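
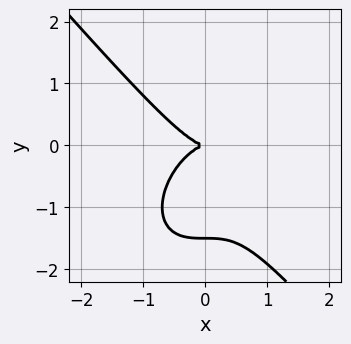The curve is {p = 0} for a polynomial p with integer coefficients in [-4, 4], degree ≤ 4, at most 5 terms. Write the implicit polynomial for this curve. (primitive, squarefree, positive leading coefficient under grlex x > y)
(a) Degree: the shape is more complex than any degree-2 curve, so deg p = 3.
(b) From the axis intercepts and sections: it meets the x-axis at x = 0 (among the integer gridlines); it meets the y-axis at y = 0 (among the integer gridlines).
(c) Fitting integer coefficients to these (and the overall shape) gives p.

3*x^3 + 2*y^3 + 3*y^2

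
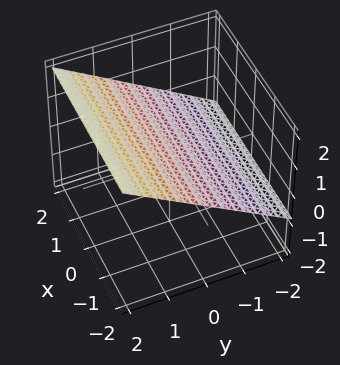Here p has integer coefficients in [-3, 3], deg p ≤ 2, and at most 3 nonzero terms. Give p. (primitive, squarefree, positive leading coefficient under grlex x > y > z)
(a) The degree is 1 — the surface is flat (a plane).
(b) Observable constraints: it meets the y-axis at y = -1 (among the integer gridlines); it misses every integer gridline on the x-axis.
(c) Together with the visible shape, these determine p as stated.

2*y - 3*z + 2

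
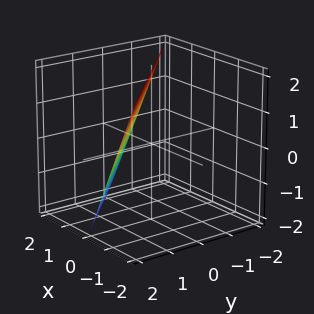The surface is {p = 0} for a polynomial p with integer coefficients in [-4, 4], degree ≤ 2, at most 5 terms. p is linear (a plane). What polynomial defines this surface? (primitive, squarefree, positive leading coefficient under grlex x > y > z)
First, deg p = 1. Every cross-section is a straight line — this is a plane.
Next, reading off the gridlines: one y-axis crossing is at y = 1; it crosses the z-axis at the gridline z = 2; one x-axis crossing is at x = 1.
Finally, together with the visible shape, these determine p as stated.

2*x + 2*y + z - 2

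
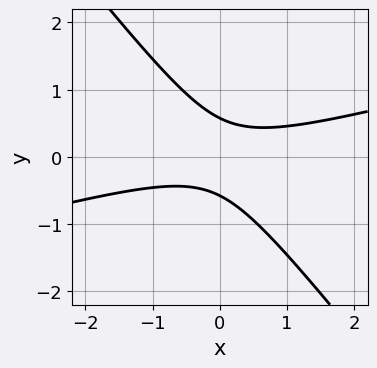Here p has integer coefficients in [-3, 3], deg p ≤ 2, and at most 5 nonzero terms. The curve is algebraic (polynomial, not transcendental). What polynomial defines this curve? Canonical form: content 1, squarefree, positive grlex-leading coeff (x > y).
deg p = 2.
Observable constraints: no x-intercept at any integer in the box.
The integer polynomial consistent with all of this is the stated p.

x^2 - 3*x*y - 3*y^2 + 1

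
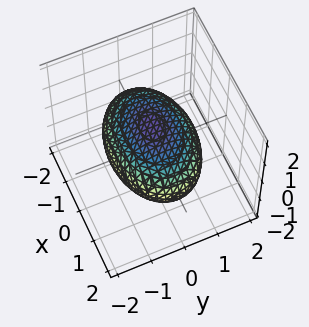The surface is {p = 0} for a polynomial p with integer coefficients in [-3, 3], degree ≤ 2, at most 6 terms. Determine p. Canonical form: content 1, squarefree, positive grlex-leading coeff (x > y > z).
x^2 + 2*y^2 + 3*z^2 - 3

(a) deg p = 2. A closed, bounded, convex surface; a quadric.
(b) Symmetries: the y ↦ −y reflection is a symmetry, so y appears only in even powers; it's symmetric under x → −x, forcing even powers of x; it's symmetric under z → −z, forcing even powers of z.
(c) From the axis intercepts and sections: the z-axis gridline crossings are at z ∈ {-1, 1}.
(d) Solving for integer coefficients yields p as stated.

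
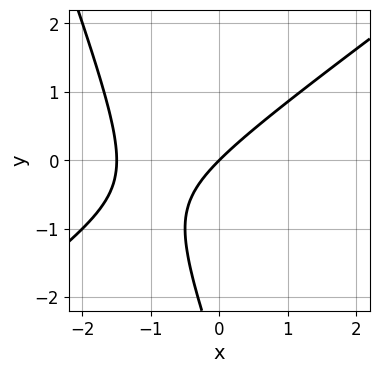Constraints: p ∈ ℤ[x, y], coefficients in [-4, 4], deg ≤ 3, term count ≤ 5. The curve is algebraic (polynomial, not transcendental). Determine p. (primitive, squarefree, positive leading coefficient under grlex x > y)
1. deg p = 2.
2. From the axis intercepts and sections: it meets the y-axis at y = 0 (among the integer gridlines); one x-axis crossing is at x = 0.
3. Together with the visible shape, these determine p as stated.

2*x^2 - 2*x*y - y^2 + 3*x - 3*y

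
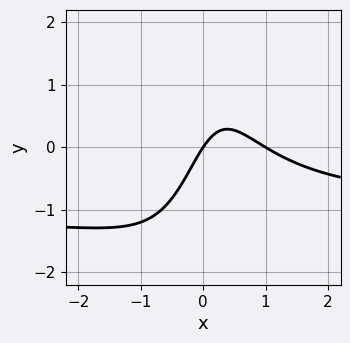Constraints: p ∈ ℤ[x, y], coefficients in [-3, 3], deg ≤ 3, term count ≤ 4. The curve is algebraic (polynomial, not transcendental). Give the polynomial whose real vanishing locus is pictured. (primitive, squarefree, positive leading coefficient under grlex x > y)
First, degree: a generic line meets the curve in up to 3 points, so deg p = 3.
Then, reading off the gridlines: among the integer gridlines, it crosses the x-axis at x ∈ {0, 1}; it crosses the y-axis at the gridline y = 0.
Finally, the integer polynomial consistent with all of this is the stated p.

3*x^2*y + 3*x^2 - 3*x + 2*y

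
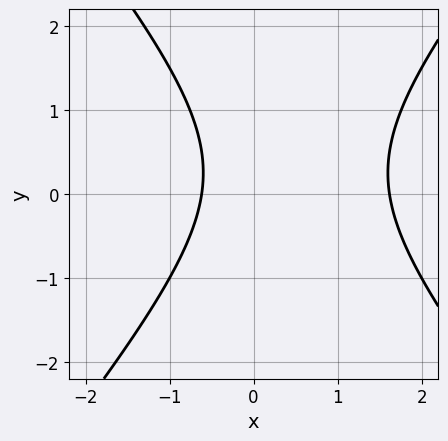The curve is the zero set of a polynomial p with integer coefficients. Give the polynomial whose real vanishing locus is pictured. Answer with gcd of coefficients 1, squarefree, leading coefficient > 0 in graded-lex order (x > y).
3*x^2 - 2*y^2 - 3*x + y - 3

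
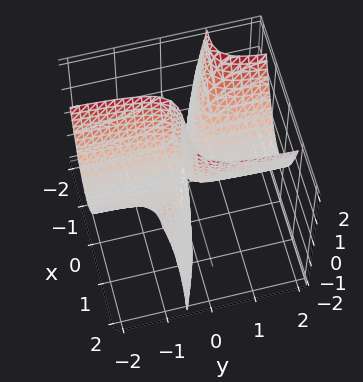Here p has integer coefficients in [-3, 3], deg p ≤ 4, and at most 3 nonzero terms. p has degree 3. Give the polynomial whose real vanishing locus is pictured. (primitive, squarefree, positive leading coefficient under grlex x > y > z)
First, deg p = 3.
Then, from the axis intercepts and sections: every point of the z-axis in the box is on the surface; every point of the y-axis in the box is on the surface.
Finally, the integer polynomial consistent with all of this is the stated p.

x^3 + 3*x^2*y - 2*y*z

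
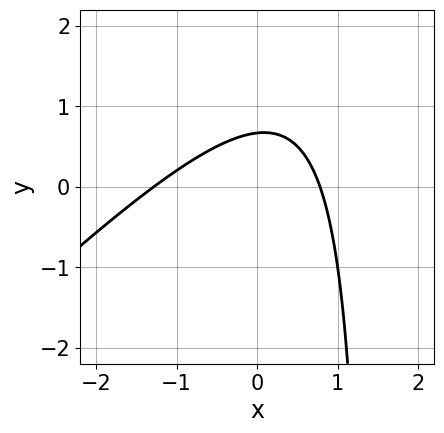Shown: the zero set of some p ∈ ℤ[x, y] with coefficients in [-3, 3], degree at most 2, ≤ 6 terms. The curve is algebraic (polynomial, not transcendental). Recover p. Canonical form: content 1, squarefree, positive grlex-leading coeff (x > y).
1. The degree is 2 — a generic line meets the curve in up to 2 points.
2. Putting this together gives p.

2*x^2 - 2*x*y + x + 3*y - 2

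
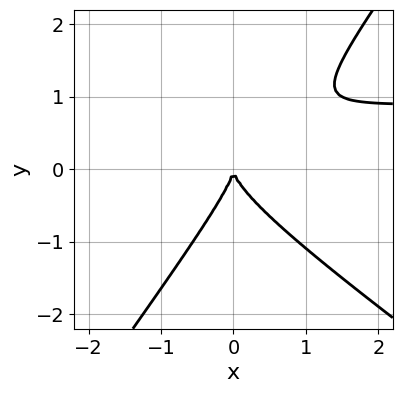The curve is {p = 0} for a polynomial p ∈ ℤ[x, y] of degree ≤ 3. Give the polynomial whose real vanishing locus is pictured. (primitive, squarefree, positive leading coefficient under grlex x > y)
3*x^2*y + 2*x*y^2 - 3*y^3 - 3*x^2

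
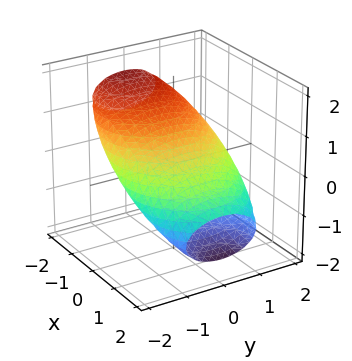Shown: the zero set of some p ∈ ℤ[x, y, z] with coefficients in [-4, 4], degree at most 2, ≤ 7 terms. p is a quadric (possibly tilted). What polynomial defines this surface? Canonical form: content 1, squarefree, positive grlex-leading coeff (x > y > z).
x^2 + 3*x*z + y^2 + 3*z^2 - 2

1. Degree: a generic line meets the surface in up to 2 points, so deg p = 2.
2. Solving for integer coefficients yields p as stated.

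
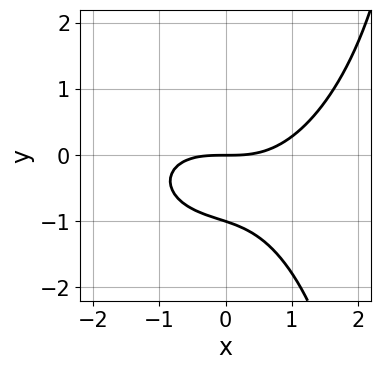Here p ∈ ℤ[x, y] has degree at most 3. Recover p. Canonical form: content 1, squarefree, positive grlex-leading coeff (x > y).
(a) deg p = 3.
(b) Checking where it meets the axes: among the integer gridlines, it crosses the y-axis at y ∈ {-1, 0}; it crosses the x-axis at the gridline x = 0.
(c) Fitting integer coefficients to these (and the overall shape) gives p.

x^3 + x*y^2 - 3*y^2 - 3*y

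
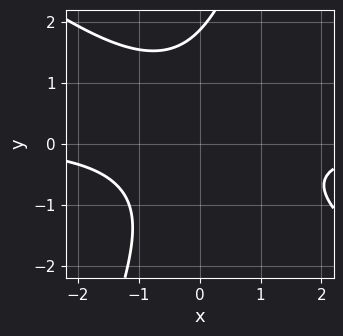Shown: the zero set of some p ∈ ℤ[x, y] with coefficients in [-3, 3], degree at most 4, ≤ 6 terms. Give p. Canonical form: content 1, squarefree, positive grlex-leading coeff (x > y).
Degree: a generic line meets the curve in up to 3 points, so deg p = 3.
From the axis intercepts and sections: no x-intercept at any integer in the box.
Together with the visible shape, these determine p as stated.

2*x^2*y + 2*x*y^2 - y^3 + y^2 + 3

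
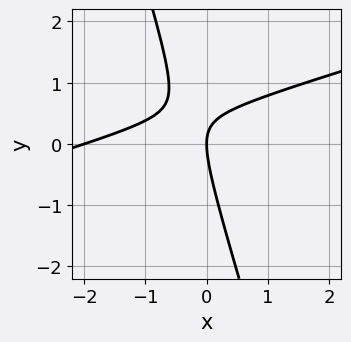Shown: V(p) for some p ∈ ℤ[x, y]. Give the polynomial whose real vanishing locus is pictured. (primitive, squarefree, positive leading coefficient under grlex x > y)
x^2 - 3*x*y - y^2 + 2*x

(a) Degree: a generic line meets the curve in up to 2 points, so deg p = 2.
(b) Checking where it meets the axes: one y-axis crossing is at y = 0; the x-axis gridline crossings are at x ∈ {-2, 0}.
(c) These observations pin down the coefficients.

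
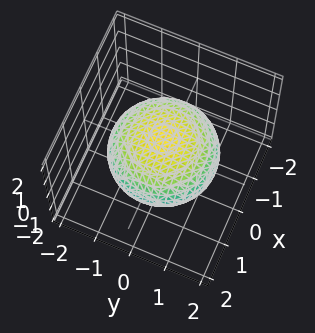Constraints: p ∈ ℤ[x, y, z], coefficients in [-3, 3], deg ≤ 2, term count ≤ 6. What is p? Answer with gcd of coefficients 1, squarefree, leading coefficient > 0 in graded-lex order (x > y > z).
x^2 + y^2 + 2*z^2 - 2

The degree is 2 — a closed, bounded, convex surface; a quadric.
By symmetry, the surface is invariant under rotation about z: p = q(x² + y², z); it's symmetric under z → −z, forcing even powers of z.
Reading off the gridlines: a circular section at z = 0 has radius between 1 and 2; the z-axis gridline crossings are at z ∈ {-1, 1}.
Putting this together gives p.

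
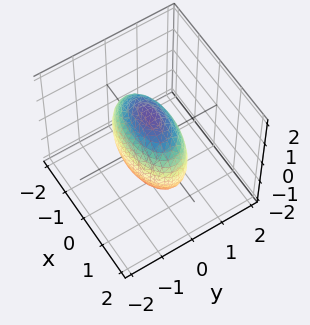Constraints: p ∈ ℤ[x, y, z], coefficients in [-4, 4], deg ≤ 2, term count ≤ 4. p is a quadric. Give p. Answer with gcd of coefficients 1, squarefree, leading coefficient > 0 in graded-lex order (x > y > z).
Degree: bounded and convex; a quadric, so deg p = 2.
Symmetries: it's symmetric under x → −x, forcing even powers of x; it's symmetric under y → −y, forcing even powers of y; it's symmetric under z → −z, forcing even powers of z.
Assembling these constraints gives the stated polynomial.

x^2 + 3*y^2 + z^2 - 2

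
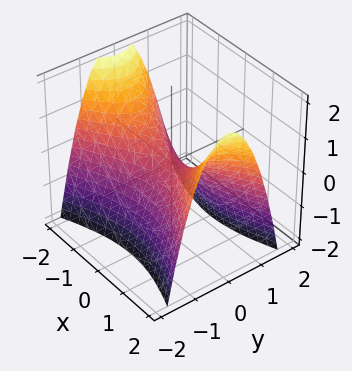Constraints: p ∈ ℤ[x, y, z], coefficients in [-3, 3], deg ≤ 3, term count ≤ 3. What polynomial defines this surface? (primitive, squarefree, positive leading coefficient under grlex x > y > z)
(a) deg p = 2.
(b) Symmetries: mirror symmetry x ↦ −x ⇒ only even powers of x; it's symmetric under y → −y, forcing even powers of y.
(c) Observable constraints: it meets the x-axis at x = 0 (among the integer gridlines); it meets the y-axis at y = 0 (among the integer gridlines); one z-axis crossing is at z = 0.
(d) Together with the visible shape, these determine p as stated.

x^2 - 3*y^2 - 2*z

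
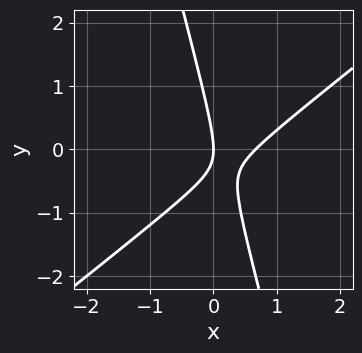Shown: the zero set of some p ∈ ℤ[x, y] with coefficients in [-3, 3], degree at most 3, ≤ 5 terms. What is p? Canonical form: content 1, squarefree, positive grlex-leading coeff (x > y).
3*x^2 - 3*x*y - y^2 - 2*x

(a) deg p = 2. The shape is more complex than any degree-1 curve.
(b) From the visible intercepts: one x-axis crossing is at x = 0; one y-axis crossing is at y = 0.
(c) Fitting integer coefficients to these (and the overall shape) gives p.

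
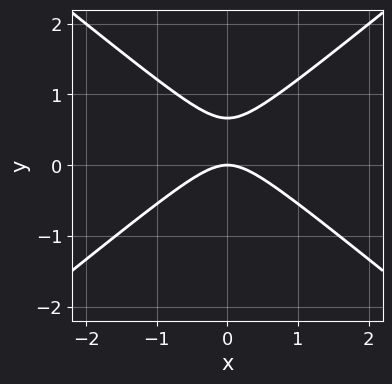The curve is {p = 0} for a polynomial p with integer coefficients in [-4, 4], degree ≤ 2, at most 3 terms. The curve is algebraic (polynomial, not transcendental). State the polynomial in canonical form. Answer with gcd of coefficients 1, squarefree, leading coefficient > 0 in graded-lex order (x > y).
The degree is 2 — the shape is more complex than any degree-1 curve.
Symmetries: it's symmetric under x → −x, forcing even powers of x.
Against the integer gridlines: one x-axis crossing is at x = 0; it meets the y-axis at y = 0 (among the integer gridlines).
Matching integer coefficients to the picture gives p.

2*x^2 - 3*y^2 + 2*y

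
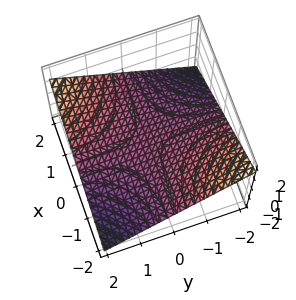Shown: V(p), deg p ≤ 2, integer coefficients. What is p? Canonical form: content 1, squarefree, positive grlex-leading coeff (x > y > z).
x*y - 3*z

First, degree: a hyperbolic paraboloid; a quadric, so deg p = 2.
Next, observable constraints: every point of the y-axis in the box is on the surface; every point of the x-axis in the box is on the surface; one z-axis crossing is at z = 0.
Finally, solving for integer coefficients yields p as stated.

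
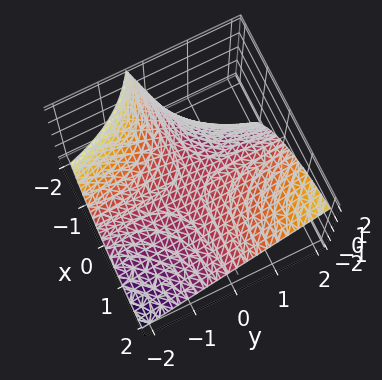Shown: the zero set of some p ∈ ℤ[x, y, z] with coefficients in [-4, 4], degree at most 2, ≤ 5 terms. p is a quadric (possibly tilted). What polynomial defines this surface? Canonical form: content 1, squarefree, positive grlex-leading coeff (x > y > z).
2*x*y - x*z - 3*z

First, deg p = 2.
Then, from the visible intercepts: the visible y-axis segment lies entirely on the surface; it meets the z-axis at z = 0 (among the integer gridlines).
Finally, matching integer coefficients to the picture gives p.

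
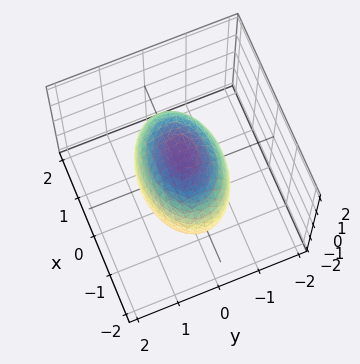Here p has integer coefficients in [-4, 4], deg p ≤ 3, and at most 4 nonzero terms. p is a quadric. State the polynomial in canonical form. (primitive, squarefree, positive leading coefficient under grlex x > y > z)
x^2 + 2*y^2 + z^2 - 2

1. Degree: bounded and convex; a quadric, so deg p = 2.
2. Symmetries: the y ↦ −y reflection is a symmetry, so y appears only in even powers; it's symmetric under z → −z, forcing even powers of z; the x ↦ −x reflection is a symmetry, so x appears only in even powers.
3. Reading off the gridlines: the y-axis gridline crossings are at y ∈ {-1, 1}.
4. Together with the visible shape, these determine p as stated.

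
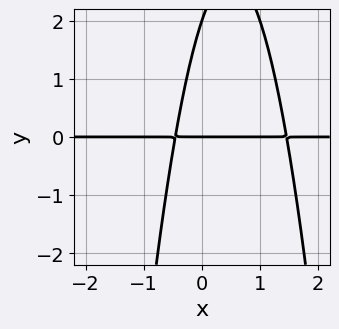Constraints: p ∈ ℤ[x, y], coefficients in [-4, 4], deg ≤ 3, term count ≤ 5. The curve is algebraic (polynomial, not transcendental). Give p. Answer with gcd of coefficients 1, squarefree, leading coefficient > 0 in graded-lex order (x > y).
1. deg p = 3. A generic line meets the curve in up to 3 points.
2. Against the integer gridlines: the y-axis gridline crossings are at y ∈ {0, 2}; the visible x-axis segment lies entirely on the curve.
3. The integer polynomial consistent with all of this is the stated p.

3*x^2*y - 3*x*y + y^2 - 2*y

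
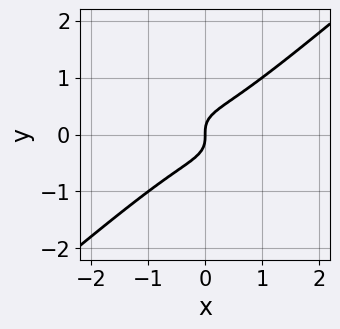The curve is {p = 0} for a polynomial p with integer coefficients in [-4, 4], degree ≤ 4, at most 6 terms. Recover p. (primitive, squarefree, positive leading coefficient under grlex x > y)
x^3 + x^2*y - 3*y^3 + x

The degree is 3 — a generic line meets the curve in up to 3 points.
Against the integer gridlines: it meets the y-axis at y = 0 (among the integer gridlines); it meets the x-axis at x = 0 (among the integer gridlines).
The integer polynomial consistent with all of this is the stated p.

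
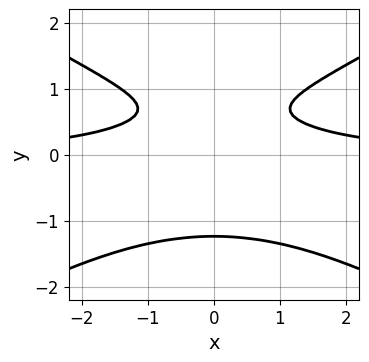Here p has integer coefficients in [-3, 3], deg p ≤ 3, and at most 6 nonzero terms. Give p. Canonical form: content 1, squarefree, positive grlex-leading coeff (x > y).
First, degree: the shape is more complex than any degree-2 curve, so deg p = 3.
Next, symmetries: the x ↦ −x reflection is a symmetry, so x appears only in even powers.
Next, reading off the gridlines: the curve avoids every integer x-axis point in the box.
Finally, solving for integer coefficients yields p as stated.

x^2*y - 3*y^3 + 3*y - 2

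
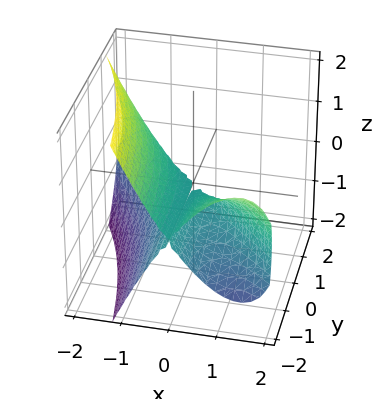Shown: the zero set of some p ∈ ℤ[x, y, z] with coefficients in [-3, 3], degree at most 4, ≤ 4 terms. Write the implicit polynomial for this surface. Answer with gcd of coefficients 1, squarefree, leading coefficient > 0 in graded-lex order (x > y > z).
x^3 + x^2*y + z^2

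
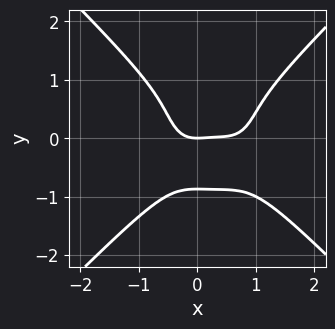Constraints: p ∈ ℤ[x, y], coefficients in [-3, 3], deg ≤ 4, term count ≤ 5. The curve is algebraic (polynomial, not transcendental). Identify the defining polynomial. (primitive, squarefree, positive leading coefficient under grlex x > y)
1. The degree is 4 — a generic line meets the curve in up to 4 points.
2. From the visible intercepts: it crosses the y-axis at the gridline y = 0; it crosses the x-axis at the gridline x = 0.
3. These observations pin down the coefficients.

3*x^4 - 3*y^4 - 3*x^3 + x^2 - 2*y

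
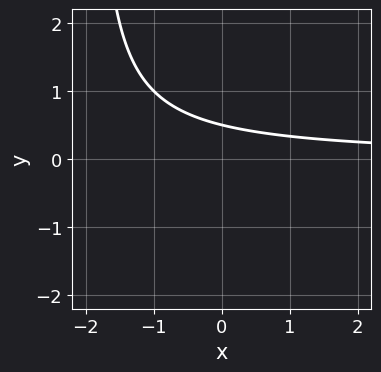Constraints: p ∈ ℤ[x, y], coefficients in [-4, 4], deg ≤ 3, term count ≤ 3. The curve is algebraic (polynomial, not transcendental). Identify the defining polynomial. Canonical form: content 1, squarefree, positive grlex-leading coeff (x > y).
First, degree: no degree-1 curve has this shape, so deg p = 2.
Then, from the visible intercepts: it misses every integer gridline on the x-axis.
Finally, the integer polynomial consistent with all of this is the stated p.

x*y + 2*y - 1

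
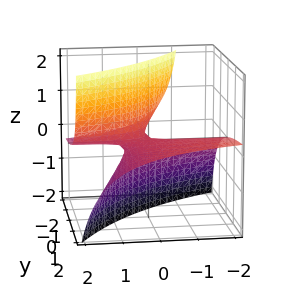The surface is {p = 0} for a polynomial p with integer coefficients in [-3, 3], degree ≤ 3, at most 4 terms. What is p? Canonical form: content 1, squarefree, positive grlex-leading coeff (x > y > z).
x*y - 3*x*z + 3*y*z + 2*z

(a) The degree is 2 — no degree-1 surface has this shape.
(b) Observable constraints: every point of the x-axis in the box is on the surface; it meets the z-axis at z = 0 (among the integer gridlines); the visible y-axis segment lies entirely on the surface.
(c) Assembling these constraints gives the stated polynomial.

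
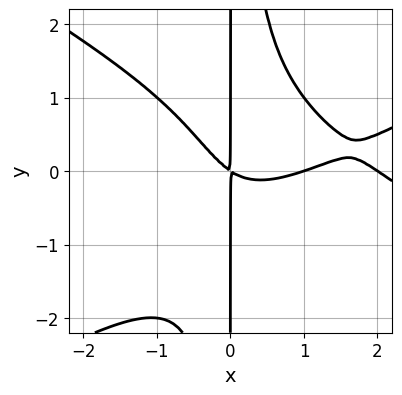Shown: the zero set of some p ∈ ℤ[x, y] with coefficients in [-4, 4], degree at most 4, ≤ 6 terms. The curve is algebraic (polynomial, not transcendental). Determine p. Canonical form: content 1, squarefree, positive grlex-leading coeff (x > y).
The degree is 4 — a generic line meets the curve in up to 4 points.
Checking where it meets the axes: the x-axis gridline crossings are at x ∈ {1, 2}; the visible y-axis segment lies entirely on the curve.
Putting this together gives p.

x^4 - 3*x^2*y^2 - 3*x^3 + 2*x^2 + 3*x*y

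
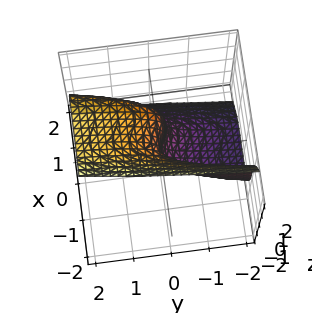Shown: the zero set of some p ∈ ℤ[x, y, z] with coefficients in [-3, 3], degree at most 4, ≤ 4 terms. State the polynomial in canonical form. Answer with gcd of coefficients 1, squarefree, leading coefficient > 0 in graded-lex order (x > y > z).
3*x^3 + z^3 - 3*x^2 - 2*y

(a) The degree is 3 — no degree-2 surface has this shape.
(b) Against the integer gridlines: it crosses the z-axis at the gridline z = 0; the x-axis gridline crossings are at x ∈ {0, 1}.
(c) The integer polynomial consistent with all of this is the stated p.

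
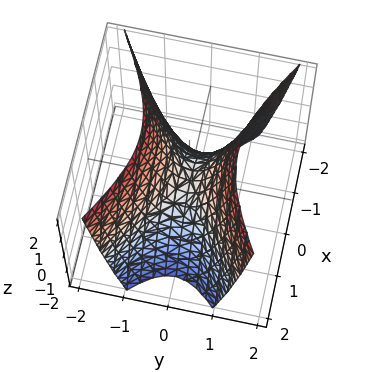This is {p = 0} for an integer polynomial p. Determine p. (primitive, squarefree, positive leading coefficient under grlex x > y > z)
x^2 - 2*y^2 + z

First, deg p = 2. A hyperbolic paraboloid; a quadric.
Then, symmetries: mirror symmetry x ↦ −x ⇒ only even powers of x; the y ↦ −y reflection is a symmetry, so y appears only in even powers.
Next, checking where it meets the axes: it meets the x-axis at x = 0 (among the integer gridlines); one z-axis crossing is at z = 0.
Finally, fitting integer coefficients to these (and the overall shape) gives p.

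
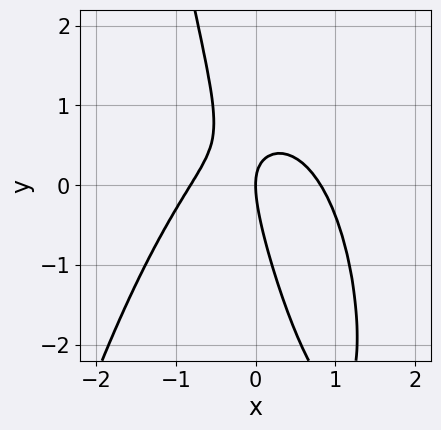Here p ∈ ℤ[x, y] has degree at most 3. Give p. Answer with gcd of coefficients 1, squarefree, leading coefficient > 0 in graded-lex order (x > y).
3*x^3 + 3*x*y + y^2 - 2*x

1. deg p = 3. The shape is more complex than any degree-2 curve.
2. From the axis intercepts and sections: one y-axis crossing is at y = 0; one x-axis crossing is at x = 0.
3. Fitting integer coefficients to these (and the overall shape) gives p.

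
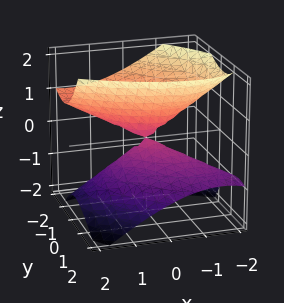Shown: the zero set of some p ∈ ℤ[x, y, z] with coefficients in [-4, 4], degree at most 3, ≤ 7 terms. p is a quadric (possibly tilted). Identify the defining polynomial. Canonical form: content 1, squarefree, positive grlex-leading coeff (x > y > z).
1. I count 2 distinct pieces. Treating them together as one polynomial.
2. Degree: no degree-1 surface has this shape, so deg p = 2.
3. Checking where it meets the axes: one y-axis crossing is at y = 0; it meets the x-axis at x = 0 (among the integer gridlines).
4. Together with the visible shape, these determine p as stated.

2*x^2 + 3*x*y + 3*y^2 + 3*y*z - 3*z^2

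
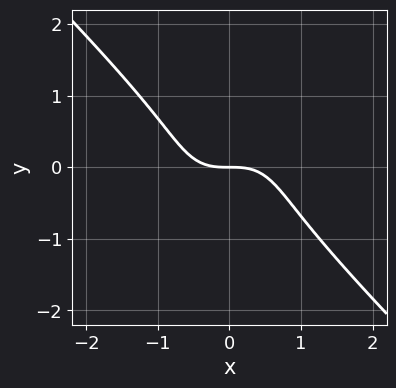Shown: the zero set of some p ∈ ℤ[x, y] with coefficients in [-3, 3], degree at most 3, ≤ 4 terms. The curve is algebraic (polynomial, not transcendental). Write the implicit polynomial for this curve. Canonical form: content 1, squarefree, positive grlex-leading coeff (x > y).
x^3 + y^3 + y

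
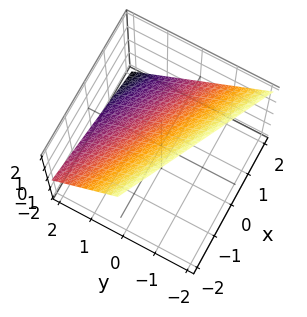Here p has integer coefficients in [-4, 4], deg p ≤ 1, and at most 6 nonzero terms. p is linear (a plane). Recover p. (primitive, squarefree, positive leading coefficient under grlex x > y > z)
x + 2*y + 2*z - 2

(a) Degree: the surface is flat (a plane), so deg p = 1.
(b) From the visible intercepts: one z-axis crossing is at z = 1; it crosses the y-axis at the gridline y = 1; it meets the x-axis at x = 2 (among the integer gridlines).
(c) Matching integer coefficients to the picture gives p.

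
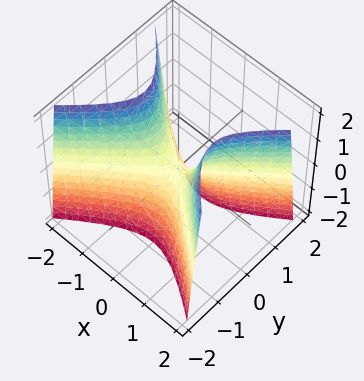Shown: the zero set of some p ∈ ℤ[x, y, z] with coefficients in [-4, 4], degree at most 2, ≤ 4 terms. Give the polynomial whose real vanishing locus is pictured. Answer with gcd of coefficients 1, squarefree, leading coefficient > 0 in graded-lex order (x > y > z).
Degree: a saddle surface; a quadric, so deg p = 2.
Symmetries: it's symmetric under x → −x, forcing even powers of x; mirror symmetry y ↦ −y ⇒ only even powers of y.
Against the integer gridlines: it meets the x-axis at x = 0 (among the integer gridlines); it crosses the z-axis at the gridline z = 0; one y-axis crossing is at y = 0.
Assembling these constraints gives the stated polynomial.

2*x^2 - 3*y^2 - z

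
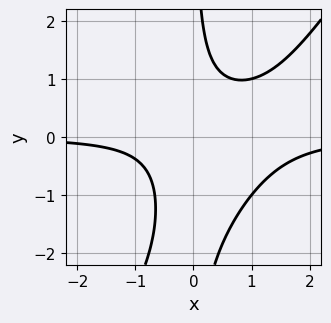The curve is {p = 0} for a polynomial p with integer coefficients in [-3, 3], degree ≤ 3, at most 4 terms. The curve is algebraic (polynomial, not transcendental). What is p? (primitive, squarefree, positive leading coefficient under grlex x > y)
First, degree: no degree-2 curve has this shape, so deg p = 3.
Then, checking where it meets the axes: the curve avoids every integer y-axis point in the box; no x-intercept at any integer in the box.
Finally, the integer polynomial consistent with all of this is the stated p.

3*x^2*y - 2*x*y^2 - 3*x*y + 2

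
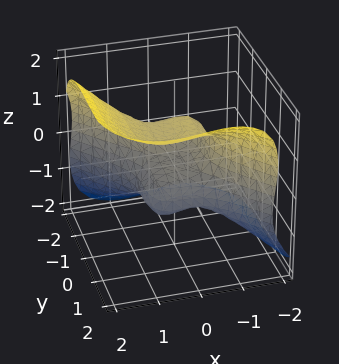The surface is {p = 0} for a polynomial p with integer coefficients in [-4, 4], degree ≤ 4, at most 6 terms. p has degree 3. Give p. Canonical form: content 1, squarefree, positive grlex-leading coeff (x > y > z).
3*x^3 - x*z^2 + 2*y^3 - 3*z^3 + 3*z

First, degree: no degree-2 surface has this shape, so deg p = 3.
Next, reading off the gridlines: one y-axis crossing is at y = 0; it crosses the x-axis at the gridline x = 0; among the integer gridlines, it crosses the z-axis at z ∈ {-1, 0, 1}.
Finally, solving for integer coefficients yields p as stated.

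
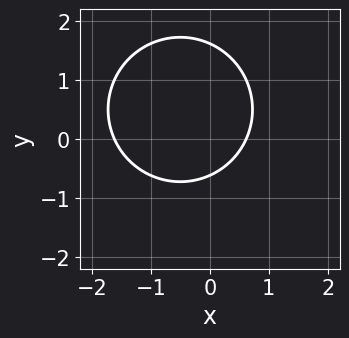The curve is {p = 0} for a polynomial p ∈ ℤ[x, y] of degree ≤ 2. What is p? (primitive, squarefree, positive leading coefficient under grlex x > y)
x^2 + y^2 + x - y - 1

1. Degree: a generic line meets the curve in up to 2 points, so deg p = 2.
2. Putting this together gives p.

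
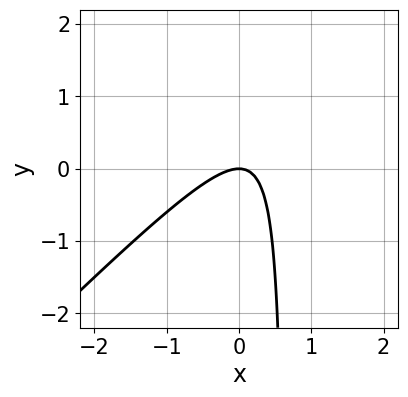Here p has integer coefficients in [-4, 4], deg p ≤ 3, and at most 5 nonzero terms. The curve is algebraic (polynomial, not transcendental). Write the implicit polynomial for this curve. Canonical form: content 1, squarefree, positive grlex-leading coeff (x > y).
3*x^2 - 3*x*y + 2*y

1. deg p = 2. The shape is more complex than any degree-1 curve.
2. Checking where it meets the axes: it crosses the y-axis at the gridline y = 0; it meets the x-axis at x = 0 (among the integer gridlines).
3. Solving for integer coefficients yields p as stated.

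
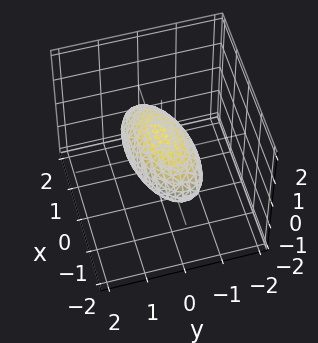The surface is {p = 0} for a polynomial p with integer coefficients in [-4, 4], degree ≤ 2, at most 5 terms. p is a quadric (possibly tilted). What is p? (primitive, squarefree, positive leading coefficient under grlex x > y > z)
x^2 - x*y + 3*y^2 + 3*z^2 - 2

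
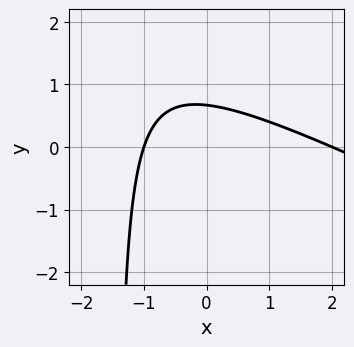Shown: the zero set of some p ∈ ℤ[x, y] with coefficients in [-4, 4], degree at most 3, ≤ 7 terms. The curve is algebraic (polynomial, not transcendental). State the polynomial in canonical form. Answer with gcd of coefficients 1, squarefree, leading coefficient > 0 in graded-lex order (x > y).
First, deg p = 2.
Next, from the axis intercepts and sections: among the integer gridlines, it crosses the x-axis at x ∈ {-1, 2}.
Finally, fitting integer coefficients to these (and the overall shape) gives p.

x^2 + 2*x*y - x + 3*y - 2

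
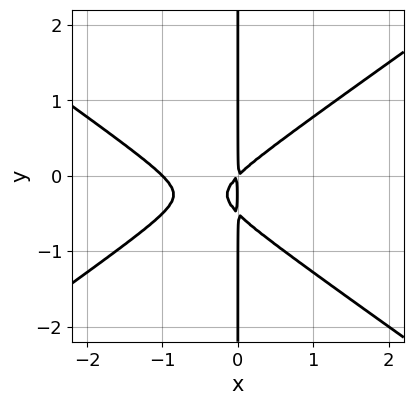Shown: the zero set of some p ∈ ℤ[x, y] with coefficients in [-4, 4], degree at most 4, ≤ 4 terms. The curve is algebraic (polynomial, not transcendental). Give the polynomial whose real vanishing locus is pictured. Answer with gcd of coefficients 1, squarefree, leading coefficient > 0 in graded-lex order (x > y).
deg p = 3.
Observable constraints: it crosses the x-axis at the gridline x = -1; the visible y-axis segment lies entirely on the curve.
These observations pin down the coefficients.

x^3 - 2*x*y^2 + x^2 - x*y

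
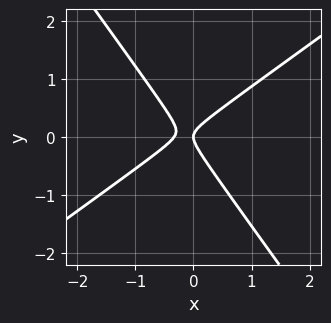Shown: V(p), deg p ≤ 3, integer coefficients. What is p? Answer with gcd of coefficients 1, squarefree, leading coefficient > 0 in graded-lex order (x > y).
1. The degree is 2 — a generic line meets the curve in up to 2 points.
2. From the axis intercepts and sections: it meets the x-axis at x = 0 (among the integer gridlines); one y-axis crossing is at y = 0.
3. Putting this together gives p.

3*x^2 - 2*x*y - 3*y^2 + x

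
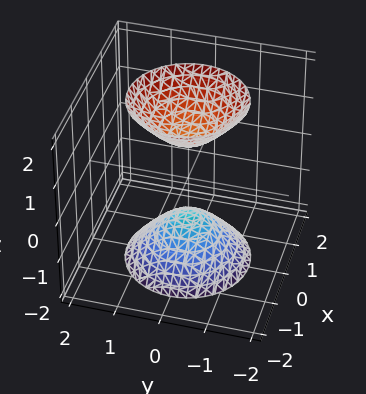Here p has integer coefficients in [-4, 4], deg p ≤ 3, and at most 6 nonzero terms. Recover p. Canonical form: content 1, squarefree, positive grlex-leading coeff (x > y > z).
I count 2 distinct pieces.
Degree: two sheets facing apart; a quadric, so deg p = 2.
Symmetries: rotational symmetry about the z-axis ⇒ p depends on x, y only through x² + y²; the z ↦ −z reflection is a symmetry, so z appears only in even powers.
Reading off the gridlines: the z-axis gridline crossings are at z ∈ {-1, 1}; it misses every integer gridline on the x-axis; a circular section at z = 2 has radius between 1 and 2; no y-intercept at any integer in the box.
Matching integer coefficients to the picture gives p.

2*x^2 + 2*y^2 - z^2 + 1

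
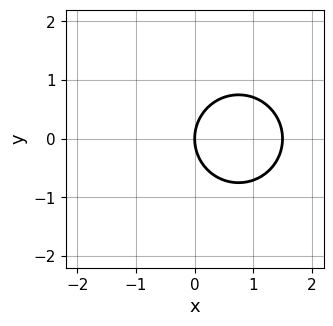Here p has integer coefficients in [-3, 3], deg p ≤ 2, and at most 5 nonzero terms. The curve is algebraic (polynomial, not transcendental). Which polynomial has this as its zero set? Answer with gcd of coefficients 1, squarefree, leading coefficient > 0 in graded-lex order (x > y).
2*x^2 + 2*y^2 - 3*x

1. Degree: a generic line meets the curve in up to 2 points, so deg p = 2.
2. Symmetries: it's symmetric under y → −y, forcing even powers of y.
3. Reading off the gridlines: one y-axis crossing is at y = 0; one x-axis crossing is at x = 0.
4. The integer polynomial consistent with all of this is the stated p.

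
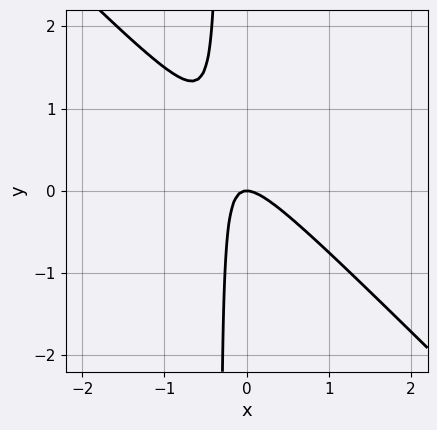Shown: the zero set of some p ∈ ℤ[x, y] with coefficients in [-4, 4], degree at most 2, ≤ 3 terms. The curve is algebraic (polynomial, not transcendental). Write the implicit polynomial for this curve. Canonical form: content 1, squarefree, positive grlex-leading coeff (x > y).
3*x^2 + 3*x*y + y

(a) The degree is 2 — no degree-1 curve has this shape.
(b) From the axis intercepts and sections: it crosses the y-axis at the gridline y = 0; it meets the x-axis at x = 0 (among the integer gridlines).
(c) The integer polynomial consistent with all of this is the stated p.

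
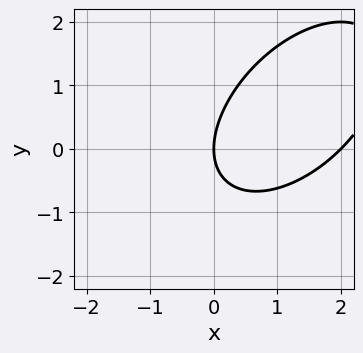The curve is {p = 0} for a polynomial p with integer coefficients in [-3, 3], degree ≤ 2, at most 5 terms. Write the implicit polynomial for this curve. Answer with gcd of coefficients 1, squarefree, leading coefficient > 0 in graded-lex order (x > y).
deg p = 2. The shape is more complex than any degree-1 curve.
Observable constraints: among the integer gridlines, it crosses the x-axis at x ∈ {0, 2}; one y-axis crossing is at y = 0.
These observations pin down the coefficients.

x^2 - x*y + y^2 - 2*x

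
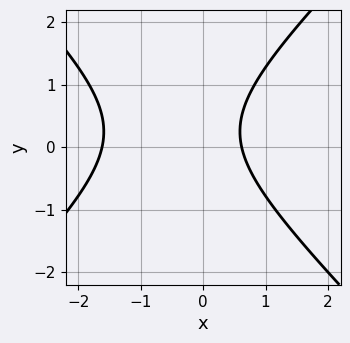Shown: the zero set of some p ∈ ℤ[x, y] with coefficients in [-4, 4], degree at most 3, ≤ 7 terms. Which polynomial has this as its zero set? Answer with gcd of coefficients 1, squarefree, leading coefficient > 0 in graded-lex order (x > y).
2*x^2 - 2*y^2 + 2*x + y - 2

1. Degree: a generic line meets the curve in up to 2 points, so deg p = 2.
2. Reading off the gridlines: it misses every integer gridline on the y-axis.
3. The integer polynomial consistent with all of this is the stated p.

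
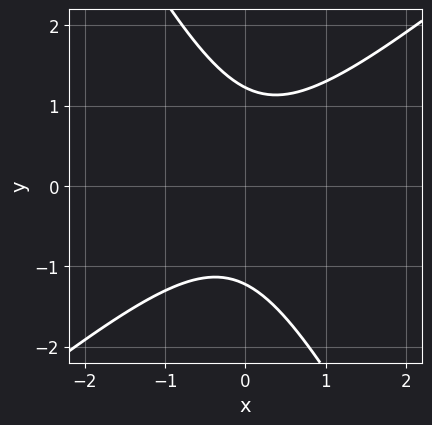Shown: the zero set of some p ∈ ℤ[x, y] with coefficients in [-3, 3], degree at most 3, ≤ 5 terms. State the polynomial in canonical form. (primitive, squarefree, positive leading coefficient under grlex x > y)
1. The degree is 2 — a generic line meets the curve in up to 2 points.
2. Against the integer gridlines: no x-intercept at any integer in the box.
3. Fitting integer coefficients to these (and the overall shape) gives p.

3*x^2 - 2*x*y - 2*y^2 + 3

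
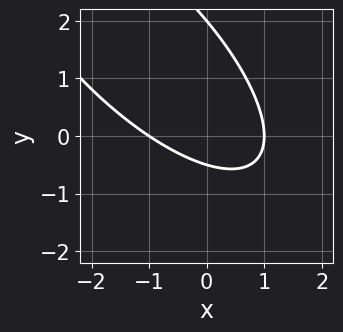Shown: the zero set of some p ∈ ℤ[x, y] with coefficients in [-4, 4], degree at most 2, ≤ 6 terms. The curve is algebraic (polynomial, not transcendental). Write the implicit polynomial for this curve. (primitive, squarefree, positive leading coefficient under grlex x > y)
First, degree: a generic line meets the curve in up to 2 points, so deg p = 2.
Then, from the axis intercepts and sections: one y-axis crossing is at y = 2; the x-axis gridline crossings are at x ∈ {-1, 1}.
Finally, solving for integer coefficients yields p as stated.

2*x^2 + 3*x*y + 2*y^2 - 3*y - 2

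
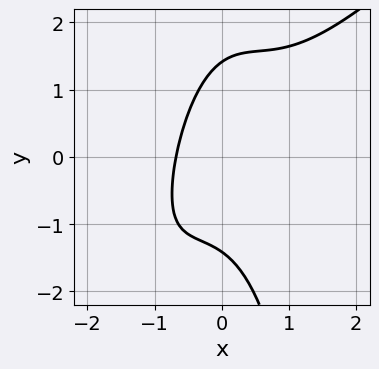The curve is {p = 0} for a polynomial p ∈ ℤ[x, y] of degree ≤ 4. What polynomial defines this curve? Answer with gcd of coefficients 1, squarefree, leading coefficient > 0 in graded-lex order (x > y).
2*x^3 - 2*x^2*y - y^2 + 2*x + 2

The degree is 3 — a generic line meets the curve in up to 3 points.
The integer polynomial consistent with all of this is the stated p.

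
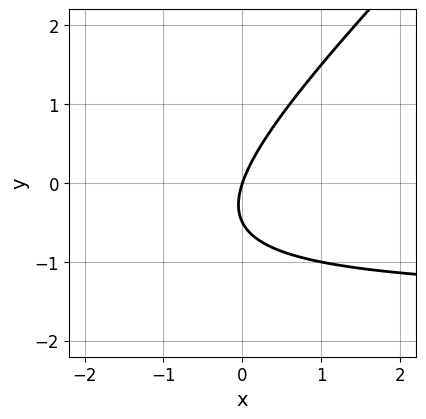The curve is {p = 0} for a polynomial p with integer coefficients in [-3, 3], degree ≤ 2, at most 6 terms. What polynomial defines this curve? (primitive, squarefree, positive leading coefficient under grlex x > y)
2*x*y - 2*y^2 + 3*x - y

(a) The degree is 2 — the shape is more complex than any degree-1 curve.
(b) From the visible intercepts: it meets the x-axis at x = 0 (among the integer gridlines); it meets the y-axis at y = 0 (among the integer gridlines).
(c) Assembling these constraints gives the stated polynomial.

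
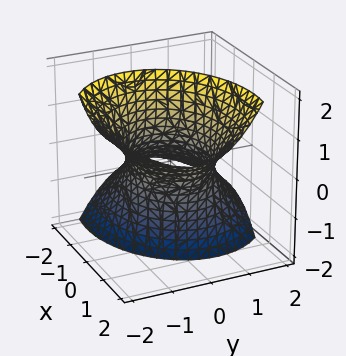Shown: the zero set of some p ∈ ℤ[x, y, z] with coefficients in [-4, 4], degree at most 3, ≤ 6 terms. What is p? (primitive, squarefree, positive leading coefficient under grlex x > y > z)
2*x^2 - 3*x*z + 3*y^2 + 2*y*z - z^2 - 3

Degree: a generic line meets the surface in up to 2 points, so deg p = 2.
From the visible intercepts: no z-intercept at any integer in the box; among the integer gridlines, it crosses the y-axis at y ∈ {-1, 1}.
Solving for integer coefficients yields p as stated.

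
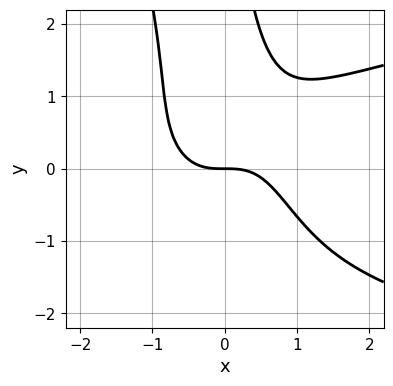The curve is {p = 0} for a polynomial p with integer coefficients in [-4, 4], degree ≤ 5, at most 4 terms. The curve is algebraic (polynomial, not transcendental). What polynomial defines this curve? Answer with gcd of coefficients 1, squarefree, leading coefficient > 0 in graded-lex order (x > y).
(a) Degree: no degree-3 curve has this shape, so deg p = 4.
(b) From the axis intercepts and sections: it crosses the x-axis at the gridline x = 0; it crosses the y-axis at the gridline y = 0.
(c) These observations pin down the coefficients.

3*x^2*y^2 + x*y^3 - 3*x^3 - 3*y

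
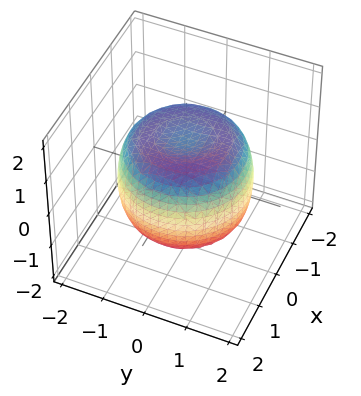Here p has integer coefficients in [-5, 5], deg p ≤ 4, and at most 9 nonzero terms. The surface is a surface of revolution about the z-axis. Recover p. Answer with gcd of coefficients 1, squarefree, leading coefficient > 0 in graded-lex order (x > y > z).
First, the degree is 4 — a generic line meets the surface in up to 4 points.
Next, symmetries: the z-axis is an axis of rotation, so x and y enter only as x² + y².
Then, from the visible intercepts: the z-axis gridline crossings are at z ∈ {-1, 1}; a circular section at z = 0 has radius between 1 and 2.
Finally, putting this together gives p.

2*x^4 + 4*x^2*y^2 + 2*y^4 - 3*x^2 - 3*y^2 + 3*z^2 - 3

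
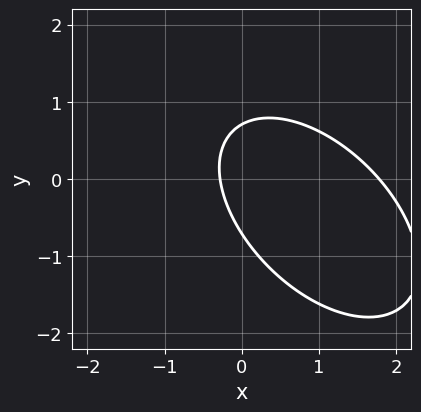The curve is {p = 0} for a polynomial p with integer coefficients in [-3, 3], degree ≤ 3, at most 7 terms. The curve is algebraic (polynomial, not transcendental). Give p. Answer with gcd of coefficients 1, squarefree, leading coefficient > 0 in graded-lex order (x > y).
First, the degree is 2 — a generic line meets the curve in up to 2 points.
Finally, the integer polynomial consistent with all of this is the stated p.

2*x^2 + 2*x*y + 2*y^2 - 3*x - 1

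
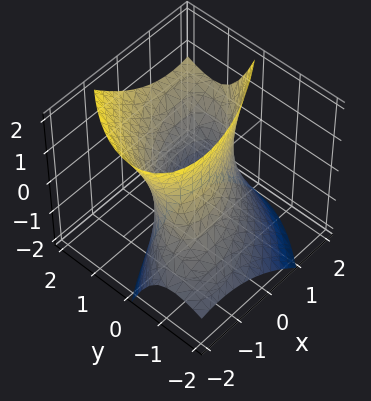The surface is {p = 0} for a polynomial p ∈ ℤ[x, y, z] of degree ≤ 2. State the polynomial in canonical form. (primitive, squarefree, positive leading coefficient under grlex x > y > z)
2*x^2 - 3*x*y + 3*y^2 - 3*y*z - z^2 - 3

The degree is 2 — no degree-1 surface has this shape.
Checking where it meets the axes: no z-intercept at any integer in the box; among the integer gridlines, it crosses the y-axis at y ∈ {-1, 1}.
The integer polynomial consistent with all of this is the stated p.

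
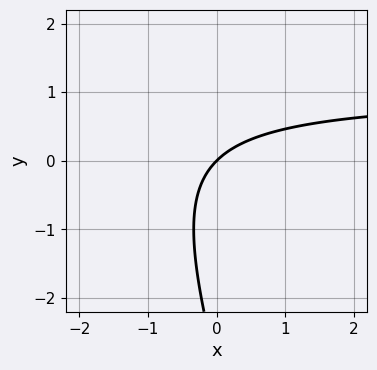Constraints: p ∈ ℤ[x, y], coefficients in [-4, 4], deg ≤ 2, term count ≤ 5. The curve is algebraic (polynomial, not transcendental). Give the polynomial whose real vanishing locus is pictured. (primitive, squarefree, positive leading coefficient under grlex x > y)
3*x*y + y^2 - 3*x + 3*y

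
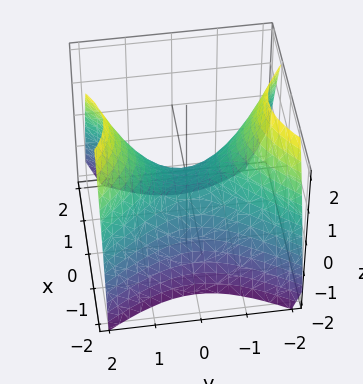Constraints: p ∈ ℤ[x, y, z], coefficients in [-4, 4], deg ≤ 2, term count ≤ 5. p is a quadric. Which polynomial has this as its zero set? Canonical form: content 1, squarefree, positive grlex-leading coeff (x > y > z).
deg p = 2. A hyperbolic paraboloid; a quadric.
Symmetries: mirror symmetry x ↦ −x ⇒ only even powers of x; the y ↦ −y reflection is a symmetry, so y appears only in even powers.
Observable constraints: one x-axis crossing is at x = 0; it crosses the y-axis at the gridline y = 0.
Putting this together gives p.

3*x^2 - 2*y^2 + 3*z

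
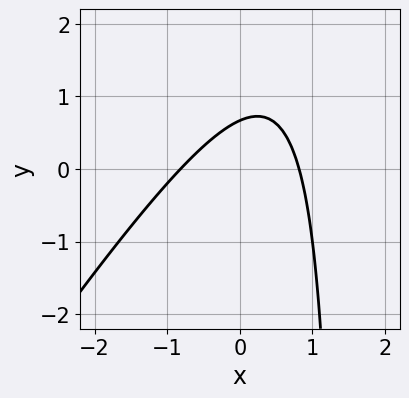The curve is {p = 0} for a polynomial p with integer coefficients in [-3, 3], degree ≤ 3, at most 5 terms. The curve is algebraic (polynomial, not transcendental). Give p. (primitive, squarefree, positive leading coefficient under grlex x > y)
The degree is 2 — no degree-1 curve has this shape.
Matching integer coefficients to the picture gives p.

3*x^2 - 2*x*y + 3*y - 2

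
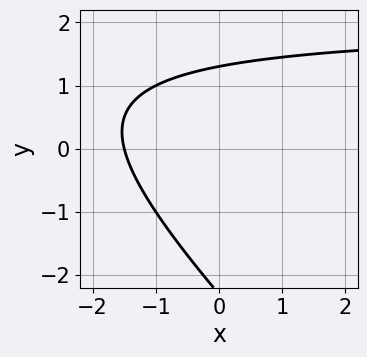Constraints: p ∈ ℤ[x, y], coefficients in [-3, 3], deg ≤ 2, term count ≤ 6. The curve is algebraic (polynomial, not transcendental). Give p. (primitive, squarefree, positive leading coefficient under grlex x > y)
x*y + y^2 - 2*x + y - 3

First, deg p = 2.
Finally, putting this together gives p.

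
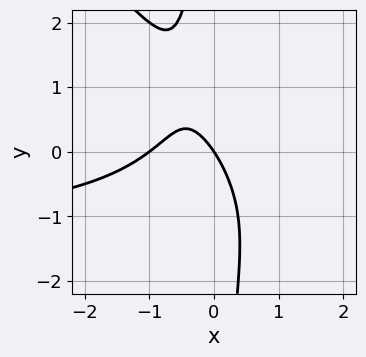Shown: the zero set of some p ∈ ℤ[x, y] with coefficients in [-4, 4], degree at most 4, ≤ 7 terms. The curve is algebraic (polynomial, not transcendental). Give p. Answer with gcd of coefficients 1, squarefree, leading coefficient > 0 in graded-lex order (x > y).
deg p = 3.
From the visible intercepts: the x-axis gridline crossings are at x ∈ {-1, 0}; one y-axis crossing is at y = 0.
The integer polynomial consistent with all of this is the stated p.

2*x^2*y + 2*x*y^2 + 3*x^2 + 3*x + 2*y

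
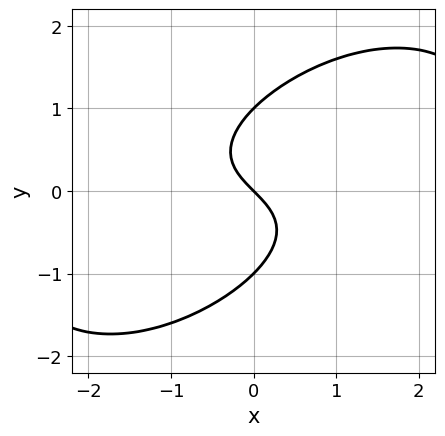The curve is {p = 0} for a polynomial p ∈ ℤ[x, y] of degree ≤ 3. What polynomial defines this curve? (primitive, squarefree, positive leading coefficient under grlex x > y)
2*x^2*y - 3*x*y^2 + 3*y^3 - 3*x - 3*y

deg p = 3. No degree-2 curve has this shape.
Observable constraints: among the integer gridlines, it crosses the y-axis at y ∈ {-1, 0, 1}; one x-axis crossing is at x = 0.
Putting this together gives p.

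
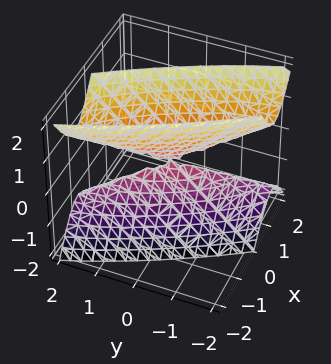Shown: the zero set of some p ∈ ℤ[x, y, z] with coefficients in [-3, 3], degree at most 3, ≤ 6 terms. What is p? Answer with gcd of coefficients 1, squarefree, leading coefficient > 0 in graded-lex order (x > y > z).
(a) The picture has 2 separate pieces. Treating them together as one polynomial.
(b) The degree is 2 — the shape is more complex than any degree-1 surface.
(c) Checking where it meets the axes: it crosses the x-axis at the gridline x = 0; it crosses the z-axis at the gridline z = 0.
(d) Together with the visible shape, these determine p as stated.

3*x^2 + 3*x*y + y^2 - z^2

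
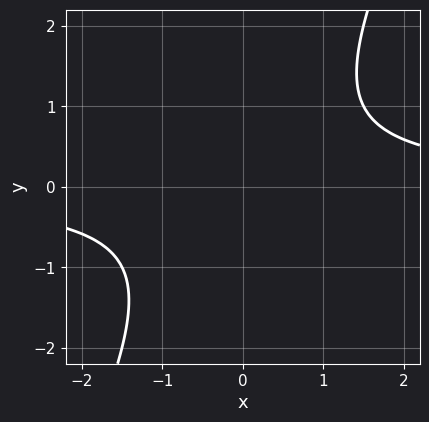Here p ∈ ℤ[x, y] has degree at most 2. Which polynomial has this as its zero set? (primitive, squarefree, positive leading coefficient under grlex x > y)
First, degree: no degree-1 curve has this shape, so deg p = 2.
Next, from the visible intercepts: the curve avoids every integer x-axis point in the box; the curve avoids every integer y-axis point in the box.
Finally, assembling these constraints gives the stated polynomial.

2*x*y - y^2 - 2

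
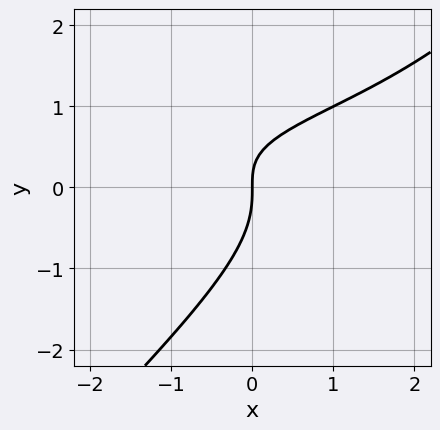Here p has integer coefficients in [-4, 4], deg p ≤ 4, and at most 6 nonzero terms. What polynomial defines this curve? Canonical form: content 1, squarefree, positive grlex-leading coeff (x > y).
x*y^2 - y^3 - x*y + x

Degree: no degree-2 curve has this shape, so deg p = 3.
Checking where it meets the axes: it meets the y-axis at y = 0 (among the integer gridlines); one x-axis crossing is at x = 0.
Fitting integer coefficients to these (and the overall shape) gives p.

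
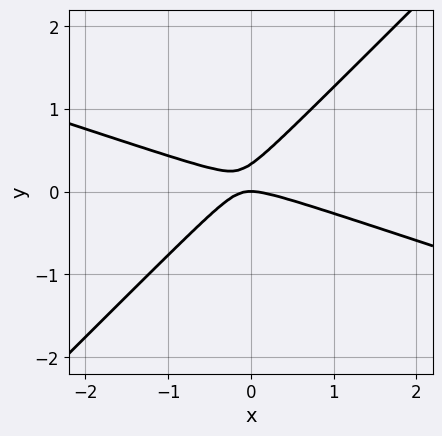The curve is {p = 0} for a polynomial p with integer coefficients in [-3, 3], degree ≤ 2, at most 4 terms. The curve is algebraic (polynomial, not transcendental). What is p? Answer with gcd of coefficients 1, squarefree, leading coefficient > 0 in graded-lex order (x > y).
x^2 + 2*x*y - 3*y^2 + y

First, degree: a generic line meets the curve in up to 2 points, so deg p = 2.
Then, from the visible intercepts: it crosses the x-axis at the gridline x = 0; it crosses the y-axis at the gridline y = 0.
Finally, these observations pin down the coefficients.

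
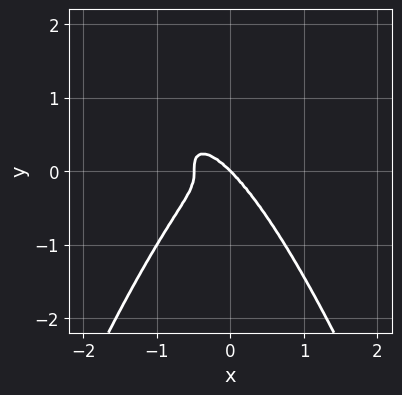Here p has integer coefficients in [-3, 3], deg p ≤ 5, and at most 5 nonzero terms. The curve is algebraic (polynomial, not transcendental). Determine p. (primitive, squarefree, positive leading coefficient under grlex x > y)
2*x^4 + x^3 + y^3

(a) The degree is 4 — no degree-3 curve has this shape.
(b) From the axis intercepts and sections: it meets the y-axis at y = 0 (among the integer gridlines); it meets the x-axis at x = 0 (among the integer gridlines).
(c) Fitting integer coefficients to these (and the overall shape) gives p.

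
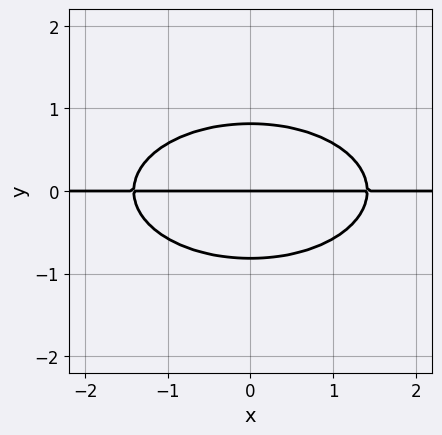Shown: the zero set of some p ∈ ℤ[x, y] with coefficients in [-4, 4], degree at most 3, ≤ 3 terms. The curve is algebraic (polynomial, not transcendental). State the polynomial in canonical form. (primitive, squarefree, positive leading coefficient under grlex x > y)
x^2*y + 3*y^3 - 2*y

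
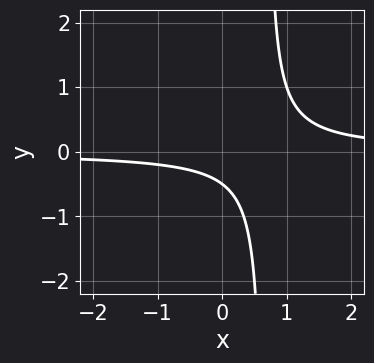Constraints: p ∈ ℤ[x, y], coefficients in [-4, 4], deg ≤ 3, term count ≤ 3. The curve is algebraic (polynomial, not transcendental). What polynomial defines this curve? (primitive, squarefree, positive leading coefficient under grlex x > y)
(a) Degree: no degree-1 curve has this shape, so deg p = 2.
(b) Against the integer gridlines: it misses every integer gridline on the x-axis.
(c) Assembling these constraints gives the stated polynomial.

3*x*y - 2*y - 1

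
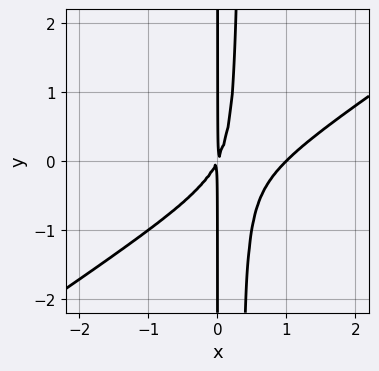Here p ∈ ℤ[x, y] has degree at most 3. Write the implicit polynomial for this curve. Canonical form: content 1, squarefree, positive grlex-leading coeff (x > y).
(a) deg p = 3.
(b) From the visible intercepts: one x-axis crossing is at x = 1; the visible y-axis segment lies entirely on the curve.
(c) The integer polynomial consistent with all of this is the stated p.

2*x^3 - 3*x^2*y - 2*x^2 + x*y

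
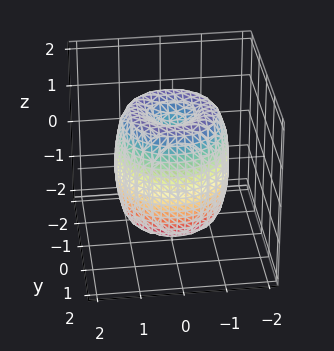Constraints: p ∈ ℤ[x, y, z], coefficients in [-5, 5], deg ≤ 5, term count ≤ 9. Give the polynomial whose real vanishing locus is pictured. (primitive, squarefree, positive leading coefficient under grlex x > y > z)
2*x^4 + 4*x^2*y^2 + 2*y^4 - 3*x^2 - 3*y^2 + z^2 - 1

(a) The degree is 4 — the shape is more complex than any degree-3 surface.
(b) By symmetry, every cross-section ⟂ z is a circle, so x, y appear only via x² + y².
(c) From the axis intercepts and sections: a circular section at z = 0 has radius between 1 and 2; among the integer gridlines, it crosses the z-axis at z ∈ {-1, 1}.
(d) These observations pin down the coefficients.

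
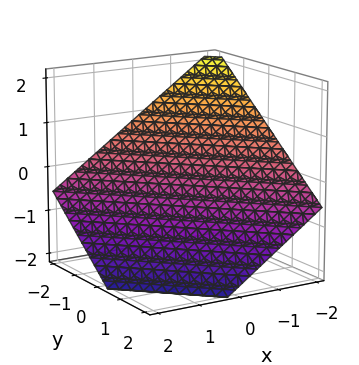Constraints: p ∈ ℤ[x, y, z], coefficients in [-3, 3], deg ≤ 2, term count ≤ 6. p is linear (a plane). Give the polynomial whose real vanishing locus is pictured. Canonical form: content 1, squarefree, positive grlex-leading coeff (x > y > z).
2*x + 2*y + 3*z + 2

1. Degree: every cross-section is a straight line — this is a plane, so deg p = 1.
2. From the visible intercepts: one x-axis crossing is at x = -1; it crosses the y-axis at the gridline y = -1.
3. Matching integer coefficients to the picture gives p.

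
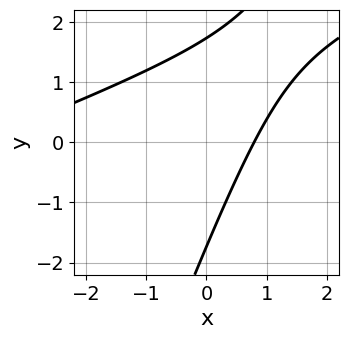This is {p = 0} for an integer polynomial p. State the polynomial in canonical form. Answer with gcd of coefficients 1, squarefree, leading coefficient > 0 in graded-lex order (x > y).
1. deg p = 2.
2. Matching integer coefficients to the picture gives p.

x^2 - 3*x*y + y^2 + 3*x - 3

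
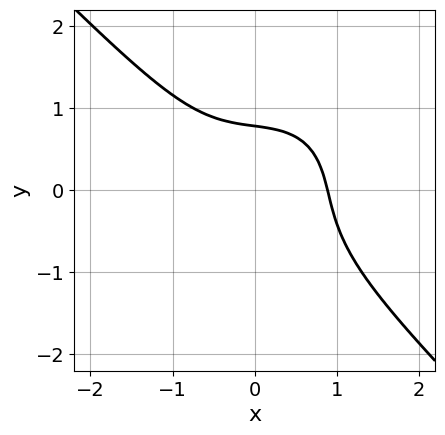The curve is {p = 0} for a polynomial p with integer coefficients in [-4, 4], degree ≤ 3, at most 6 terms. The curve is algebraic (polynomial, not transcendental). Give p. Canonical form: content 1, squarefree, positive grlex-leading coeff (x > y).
(a) deg p = 3.
(b) Putting this together gives p.

3*x^3 + 3*y^3 + x + 2*y - 3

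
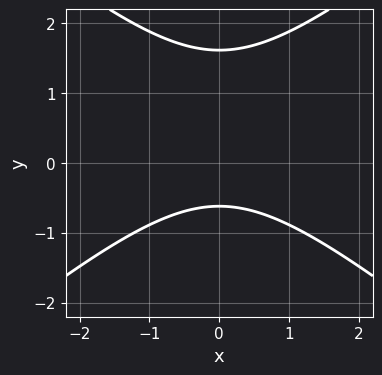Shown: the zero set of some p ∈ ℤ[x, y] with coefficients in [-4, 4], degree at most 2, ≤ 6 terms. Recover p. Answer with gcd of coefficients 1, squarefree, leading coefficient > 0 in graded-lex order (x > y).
2*x^2 - 3*y^2 + 3*y + 3

1. Degree: a generic line meets the curve in up to 2 points, so deg p = 2.
2. Symmetries: mirror symmetry x ↦ −x ⇒ only even powers of x.
3. Reading off the gridlines: it misses every integer gridline on the x-axis.
4. Fitting integer coefficients to these (and the overall shape) gives p.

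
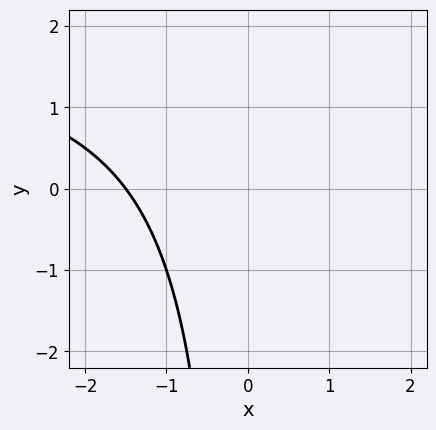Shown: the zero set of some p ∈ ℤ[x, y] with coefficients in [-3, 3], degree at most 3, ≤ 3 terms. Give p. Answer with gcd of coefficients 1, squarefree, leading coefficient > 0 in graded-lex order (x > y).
1. Degree: a generic line meets the curve in up to 2 points, so deg p = 2.
2. Checking where it meets the axes: the curve avoids every integer y-axis point in the box.
3. Matching integer coefficients to the picture gives p.

x*y - 2*x - 3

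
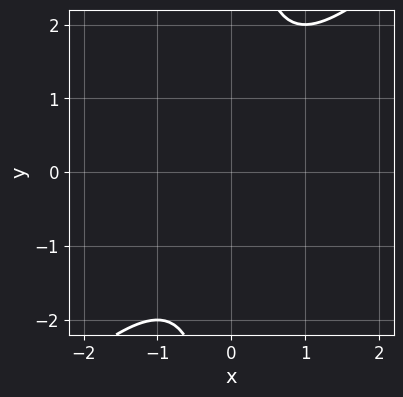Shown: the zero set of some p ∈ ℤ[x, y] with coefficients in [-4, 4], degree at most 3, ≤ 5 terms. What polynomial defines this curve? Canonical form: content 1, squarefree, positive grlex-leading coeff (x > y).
1. The degree is 2 — the shape is more complex than any degree-1 curve.
2. Checking where it meets the axes: it misses every integer gridline on the y-axis; no x-intercept at any integer in the box.
3. Assembling these constraints gives the stated polynomial.

x^2 - x*y + 1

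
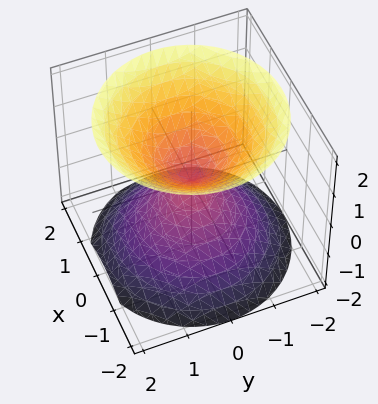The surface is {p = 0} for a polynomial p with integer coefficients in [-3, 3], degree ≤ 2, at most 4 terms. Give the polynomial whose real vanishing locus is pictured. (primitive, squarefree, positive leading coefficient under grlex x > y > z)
The picture has 2 separate pieces. They look like related sheets of one shape, so recover p as a whole.
deg p = 2. Two nappes meeting at a single point; a quadric.
By symmetry, the surface is invariant under rotation about z: p = q(x² + y², z); the z ↦ −z reflection is a symmetry, so z appears only in even powers.
Observable constraints: a circular section at z = 1 has radius exactly 1; one z-axis crossing is at z = 0; it crosses the y-axis at the gridline y = 0.
These observations pin down the coefficients.

x^2 + y^2 - z^2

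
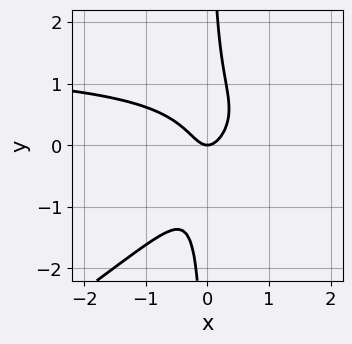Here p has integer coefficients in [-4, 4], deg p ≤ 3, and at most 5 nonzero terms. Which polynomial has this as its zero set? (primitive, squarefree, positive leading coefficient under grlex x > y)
2*x^2*y - 3*x*y^2 - 3*x^2 + y

The degree is 3 — the shape is more complex than any degree-2 curve.
From the axis intercepts and sections: one y-axis crossing is at y = 0; one x-axis crossing is at x = 0.
Putting this together gives p.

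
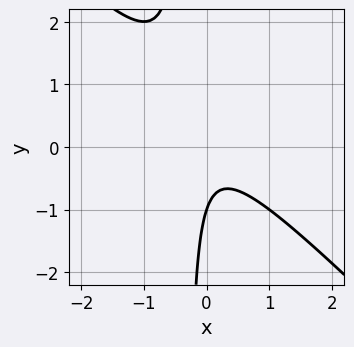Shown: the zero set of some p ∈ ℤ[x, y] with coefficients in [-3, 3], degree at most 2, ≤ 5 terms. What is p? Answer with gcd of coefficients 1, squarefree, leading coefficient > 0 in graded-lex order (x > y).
The degree is 2 — the shape is more complex than any degree-1 curve.
Observable constraints: the curve avoids every integer x-axis point in the box; it meets the y-axis at y = -1 (among the integer gridlines).
Together with the visible shape, these determine p as stated.

3*x^2 + 3*x*y + y + 1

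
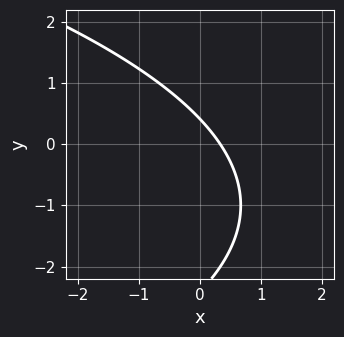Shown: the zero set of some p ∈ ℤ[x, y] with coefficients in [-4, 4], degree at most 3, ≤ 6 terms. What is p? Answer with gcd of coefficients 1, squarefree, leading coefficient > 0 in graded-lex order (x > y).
The degree is 2 — the shape is more complex than any degree-1 curve.
Matching integer coefficients to the picture gives p.

y^2 + 3*x + 2*y - 1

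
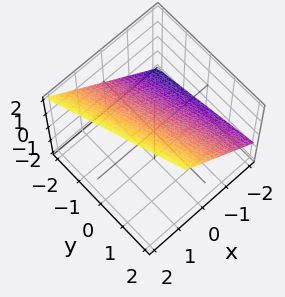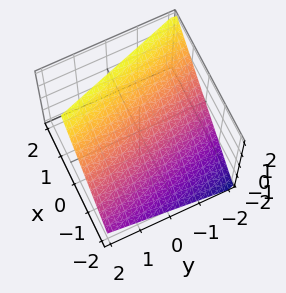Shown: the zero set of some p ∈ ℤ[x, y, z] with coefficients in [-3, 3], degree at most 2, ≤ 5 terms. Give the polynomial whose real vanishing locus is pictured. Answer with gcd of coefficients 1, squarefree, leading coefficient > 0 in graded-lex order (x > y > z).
First, the degree is 1 — every cross-section is a straight line — this is a plane.
Then, from the visible intercepts: it meets the y-axis at y = -2 (among the integer gridlines).
Finally, the integer polynomial consistent with all of this is the stated p.

3*x + y - 3*z + 2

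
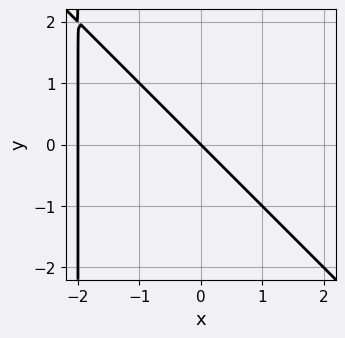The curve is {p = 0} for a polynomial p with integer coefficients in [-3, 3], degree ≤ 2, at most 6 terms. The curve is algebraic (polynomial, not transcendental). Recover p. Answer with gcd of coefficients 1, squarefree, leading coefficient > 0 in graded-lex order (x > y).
First, degree: no degree-1 curve has this shape, so deg p = 2.
Then, observable constraints: it crosses the y-axis at the gridline y = 0; among the integer gridlines, it crosses the x-axis at x ∈ {-2, 0}.
Finally, fitting integer coefficients to these (and the overall shape) gives p.

x^2 + x*y + 2*x + 2*y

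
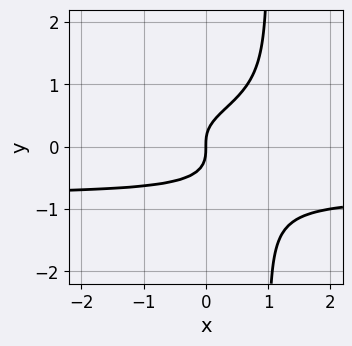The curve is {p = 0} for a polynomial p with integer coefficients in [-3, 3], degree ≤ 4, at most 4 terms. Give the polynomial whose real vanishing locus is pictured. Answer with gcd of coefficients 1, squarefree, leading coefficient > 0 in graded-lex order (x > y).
2*x*y^3 - 2*y^3 + x

1. deg p = 4. The shape is more complex than any degree-3 curve.
2. From the axis intercepts and sections: it crosses the y-axis at the gridline y = 0; one x-axis crossing is at x = 0.
3. Matching integer coefficients to the picture gives p.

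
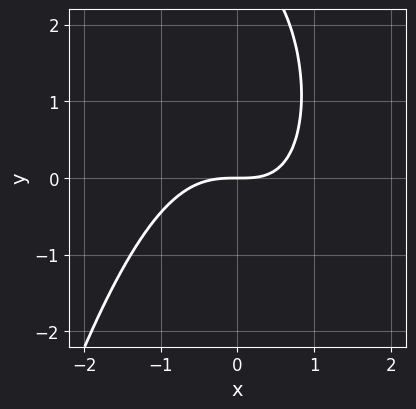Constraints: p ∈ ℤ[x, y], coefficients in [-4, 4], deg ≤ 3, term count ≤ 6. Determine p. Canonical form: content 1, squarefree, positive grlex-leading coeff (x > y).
(a) The degree is 3 — a generic line meets the curve in up to 3 points.
(b) Checking where it meets the axes: it meets the x-axis at x = 0 (among the integer gridlines); it meets the y-axis at y = 0 (among the integer gridlines).
(c) The integer polynomial consistent with all of this is the stated p.

2*x^3 + x*y + y^2 - 3*y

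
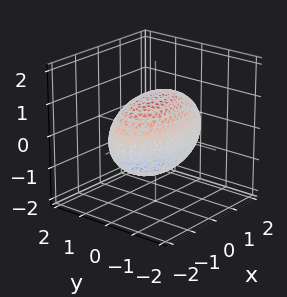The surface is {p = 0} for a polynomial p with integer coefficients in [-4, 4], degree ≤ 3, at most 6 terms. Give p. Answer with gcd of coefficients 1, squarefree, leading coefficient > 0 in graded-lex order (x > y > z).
x^2 + 3*y^2 + 2*z^2 - 3

First, degree: bounded and convex; a quadric, so deg p = 2.
Then, symmetries: mirror symmetry z ↦ −z ⇒ only even powers of z; mirror symmetry x ↦ −x ⇒ only even powers of x; the y ↦ −y reflection is a symmetry, so y appears only in even powers.
Then, observable constraints: among the integer gridlines, it crosses the y-axis at y ∈ {-1, 1}.
Finally, the integer polynomial consistent with all of this is the stated p.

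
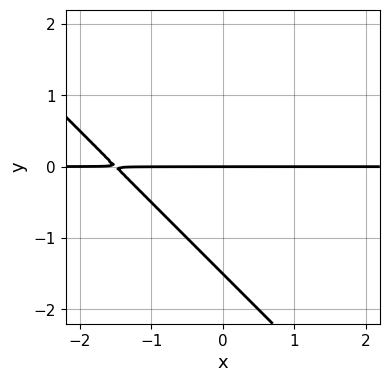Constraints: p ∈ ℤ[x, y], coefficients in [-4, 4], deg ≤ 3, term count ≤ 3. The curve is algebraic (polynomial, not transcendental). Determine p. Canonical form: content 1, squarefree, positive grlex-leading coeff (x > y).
First, deg p = 2.
Then, from the axis intercepts and sections: the visible x-axis segment lies entirely on the curve; it meets the y-axis at y = 0 (among the integer gridlines).
Finally, together with the visible shape, these determine p as stated.

2*x*y + 2*y^2 + 3*y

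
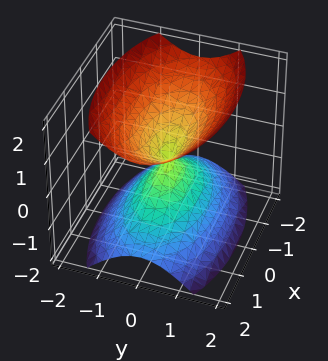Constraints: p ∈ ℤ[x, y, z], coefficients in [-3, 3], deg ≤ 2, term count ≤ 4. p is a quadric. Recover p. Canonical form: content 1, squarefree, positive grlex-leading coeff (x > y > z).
x^2 + 3*y^2 - 2*z^2

There are 2 components. They look like related sheets of one shape, so recover p as a whole.
deg p = 2. A double cone through the origin; a quadric.
Symmetries: mirror symmetry z ↦ −z ⇒ only even powers of z; it's symmetric under y → −y, forcing even powers of y; it's symmetric under x → −x, forcing even powers of x.
Checking where it meets the axes: one y-axis crossing is at y = 0; one x-axis crossing is at x = 0; one z-axis crossing is at z = 0.
These observations pin down the coefficients.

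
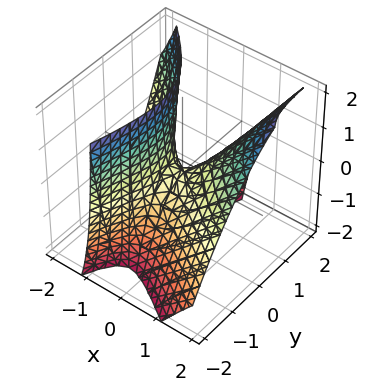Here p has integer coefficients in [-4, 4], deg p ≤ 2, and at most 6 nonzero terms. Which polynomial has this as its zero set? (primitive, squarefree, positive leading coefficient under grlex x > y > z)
2*x^2 + 2*x*y - 2*x*z - y^2 - z

(a) Degree: a generic line meets the surface in up to 2 points, so deg p = 2.
(b) Observable constraints: it meets the z-axis at z = 0 (among the integer gridlines); it crosses the y-axis at the gridline y = 0; it meets the x-axis at x = 0 (among the integer gridlines).
(c) The integer polynomial consistent with all of this is the stated p.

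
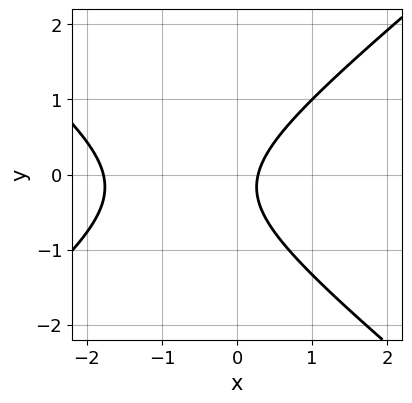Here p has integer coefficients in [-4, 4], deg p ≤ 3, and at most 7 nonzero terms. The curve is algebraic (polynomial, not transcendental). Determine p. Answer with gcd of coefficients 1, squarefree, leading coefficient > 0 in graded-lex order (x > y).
2*x^2 - 3*y^2 + 3*x - y - 1

1. deg p = 2. The shape is more complex than any degree-1 curve.
2. From the axis intercepts and sections: the curve avoids every integer y-axis point in the box.
3. Fitting integer coefficients to these (and the overall shape) gives p.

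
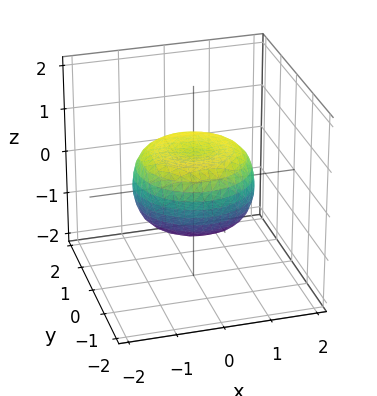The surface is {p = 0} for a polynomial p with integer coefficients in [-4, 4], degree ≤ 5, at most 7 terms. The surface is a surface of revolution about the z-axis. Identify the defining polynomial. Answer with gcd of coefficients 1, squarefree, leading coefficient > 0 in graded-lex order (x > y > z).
1. deg p = 4. The shape is more complex than any degree-3 surface.
2. Symmetry: the z-axis is an axis of rotation, so x and y enter only as x² + y².
3. Observable constraints: a circular section at z = 0 has radius between 1 and 2.
4. These observations pin down the coefficients.

x^4 + 2*x^2*y^2 + y^4 - x^2 - y^2 + 2*z^2 - 1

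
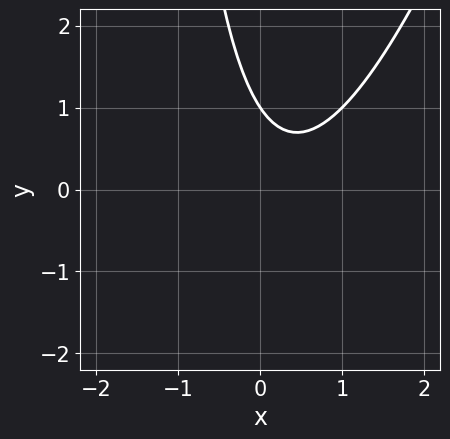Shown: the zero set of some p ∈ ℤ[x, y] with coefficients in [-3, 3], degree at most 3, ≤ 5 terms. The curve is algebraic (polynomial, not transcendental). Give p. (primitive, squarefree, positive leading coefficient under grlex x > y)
3*x^2 - x*y - 2*x - 2*y + 2

First, degree: no degree-1 curve has this shape, so deg p = 2.
Next, from the axis intercepts and sections: it misses every integer gridline on the x-axis; it crosses the y-axis at the gridline y = 1.
Finally, putting this together gives p.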